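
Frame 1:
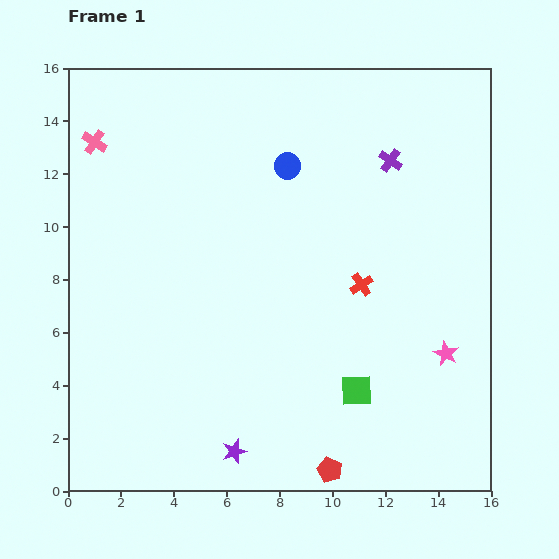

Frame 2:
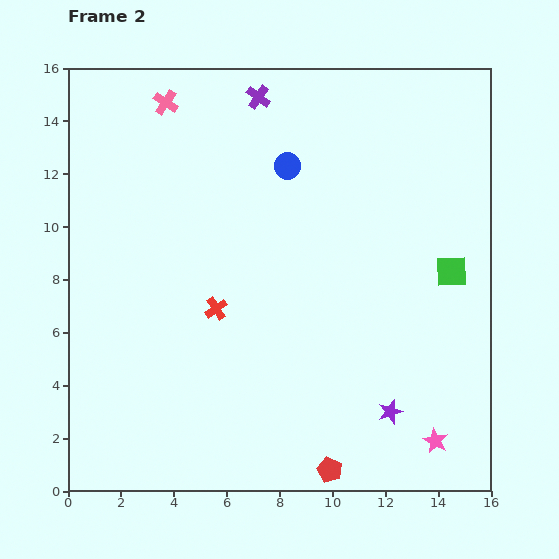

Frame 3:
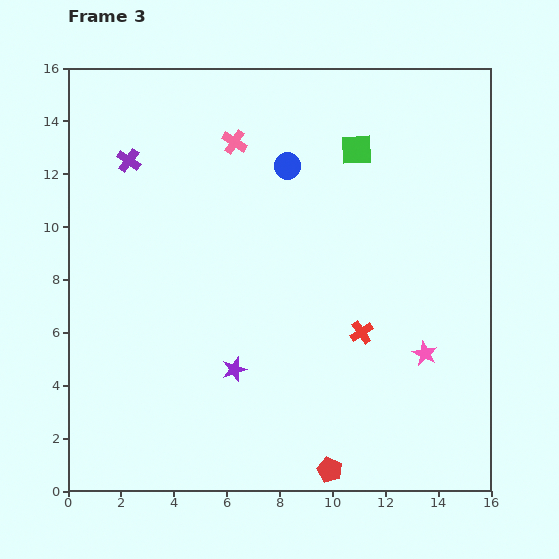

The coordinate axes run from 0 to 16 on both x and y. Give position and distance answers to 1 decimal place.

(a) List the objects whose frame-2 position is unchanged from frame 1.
the blue circle, the red pentagon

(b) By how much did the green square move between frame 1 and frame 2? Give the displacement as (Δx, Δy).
(3.6, 4.5)

The green square was at (10.9, 3.8) in frame 1 and (14.5, 8.3) in frame 2.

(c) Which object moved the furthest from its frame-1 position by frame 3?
the purple cross

(moved 9.9; next 9.1)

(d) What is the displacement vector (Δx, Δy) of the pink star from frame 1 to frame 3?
(-0.8, 0.0)

The pink star was at (14.3, 5.2) in frame 1 and (13.5, 5.2) in frame 3.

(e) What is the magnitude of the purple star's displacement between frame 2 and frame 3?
6.1

The purple star moved from (12.2, 3.0) to (6.3, 4.6), a distance of √(5.9² + 1.6²) ≈ 6.1.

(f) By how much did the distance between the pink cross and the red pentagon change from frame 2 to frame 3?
-2.3

Distance in frame 2: 15.2. Distance in frame 3: 12.9.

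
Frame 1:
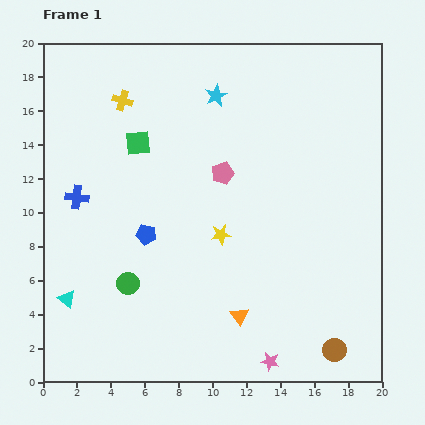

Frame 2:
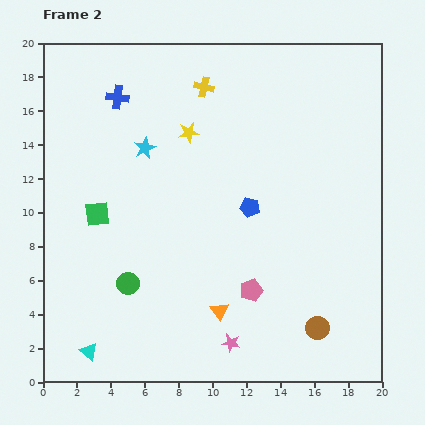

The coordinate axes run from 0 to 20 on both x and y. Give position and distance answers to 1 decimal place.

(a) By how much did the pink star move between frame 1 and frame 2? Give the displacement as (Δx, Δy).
(-2.3, 1.1)

The pink star was at (13.4, 1.2) in frame 1 and (11.1, 2.3) in frame 2.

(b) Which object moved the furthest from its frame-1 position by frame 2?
the pink pentagon

(moved 7.1; next 6.4)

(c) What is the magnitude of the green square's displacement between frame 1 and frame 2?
4.8

The green square moved from (5.6, 14.1) to (3.2, 9.9), a distance of √(2.4² + 4.2²) ≈ 4.8.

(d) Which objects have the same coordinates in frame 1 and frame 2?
the green circle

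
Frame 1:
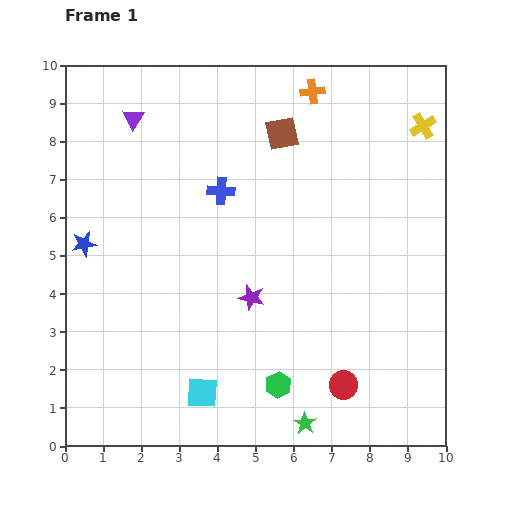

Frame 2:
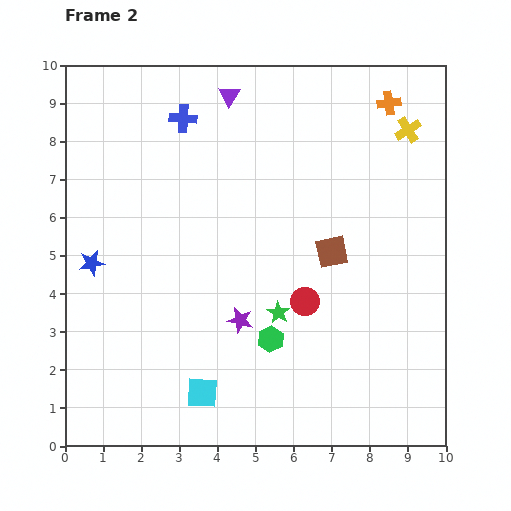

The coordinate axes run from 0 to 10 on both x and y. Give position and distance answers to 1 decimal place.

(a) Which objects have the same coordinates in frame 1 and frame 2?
the cyan square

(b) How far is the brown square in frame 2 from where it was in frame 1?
3.4

The brown square moved from (5.7, 8.2) to (7.0, 5.1), a distance of √(1.3² + 3.1²) ≈ 3.4.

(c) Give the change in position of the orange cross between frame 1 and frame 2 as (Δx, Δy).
(2.0, -0.3)

The orange cross was at (6.5, 9.3) in frame 1 and (8.5, 9.0) in frame 2.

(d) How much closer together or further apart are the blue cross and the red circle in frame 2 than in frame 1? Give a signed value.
-0.2

Distance in frame 1: 6.0. Distance in frame 2: 5.8.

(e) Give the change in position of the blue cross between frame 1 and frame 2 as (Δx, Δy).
(-1.0, 1.9)

The blue cross was at (4.1, 6.7) in frame 1 and (3.1, 8.6) in frame 2.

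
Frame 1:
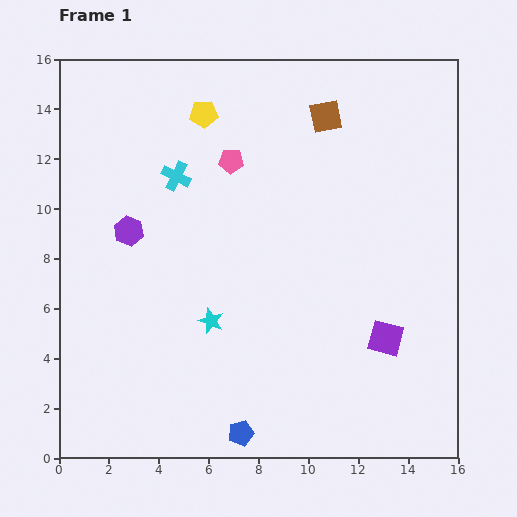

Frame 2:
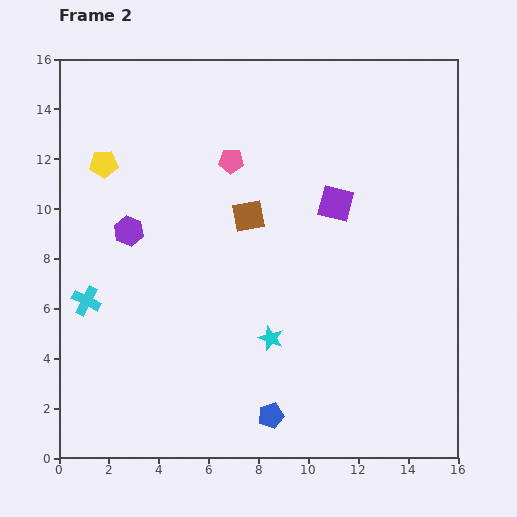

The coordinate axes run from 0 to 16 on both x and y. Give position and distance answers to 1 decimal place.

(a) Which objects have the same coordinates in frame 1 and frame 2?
the pink pentagon, the purple hexagon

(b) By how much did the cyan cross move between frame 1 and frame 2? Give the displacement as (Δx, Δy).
(-3.6, -5.0)

The cyan cross was at (4.7, 11.3) in frame 1 and (1.1, 6.3) in frame 2.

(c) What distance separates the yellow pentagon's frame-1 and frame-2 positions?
4.5

The yellow pentagon moved from (5.8, 13.8) to (1.8, 11.8), a distance of √(4.0² + 2.0²) ≈ 4.5.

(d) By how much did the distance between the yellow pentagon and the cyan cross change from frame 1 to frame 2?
+2.8

Distance in frame 1: 2.7. Distance in frame 2: 5.5.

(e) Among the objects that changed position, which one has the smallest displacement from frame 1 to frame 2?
the blue pentagon

(moved 1.4)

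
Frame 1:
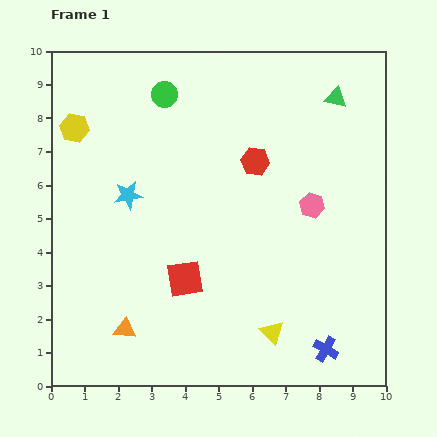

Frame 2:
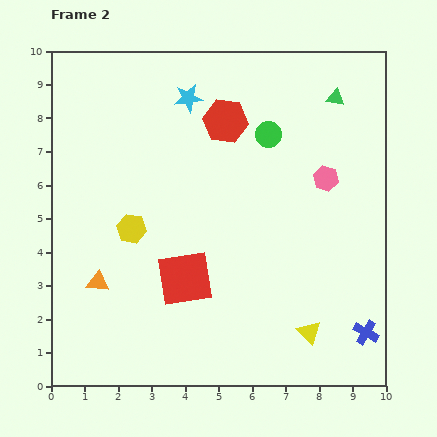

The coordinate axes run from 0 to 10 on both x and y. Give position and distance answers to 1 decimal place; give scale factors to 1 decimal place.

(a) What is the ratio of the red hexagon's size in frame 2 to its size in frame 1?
1.6×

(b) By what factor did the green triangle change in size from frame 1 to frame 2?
0.8×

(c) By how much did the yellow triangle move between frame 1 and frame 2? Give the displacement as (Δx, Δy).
(1.1, 0.0)

The yellow triangle was at (6.6, 1.6) in frame 1 and (7.7, 1.6) in frame 2.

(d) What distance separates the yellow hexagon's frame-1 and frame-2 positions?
3.4

The yellow hexagon moved from (0.7, 7.7) to (2.4, 4.7), a distance of √(1.7² + 3.0²) ≈ 3.4.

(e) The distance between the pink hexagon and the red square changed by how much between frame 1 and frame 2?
+0.8

Distance in frame 1: 4.4. Distance in frame 2: 5.2.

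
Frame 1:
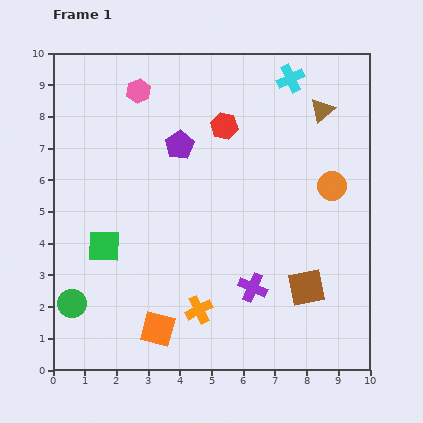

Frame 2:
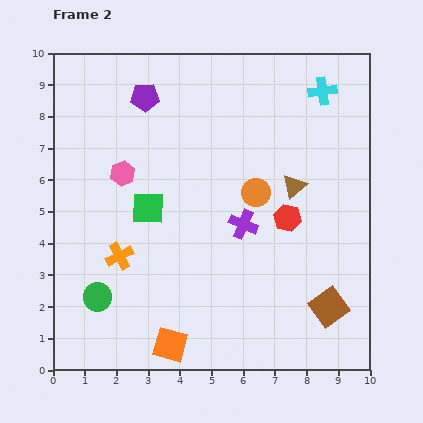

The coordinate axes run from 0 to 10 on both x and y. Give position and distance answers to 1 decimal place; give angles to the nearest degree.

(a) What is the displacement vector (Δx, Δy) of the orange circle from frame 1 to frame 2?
(-2.4, -0.2)

The orange circle was at (8.8, 5.8) in frame 1 and (6.4, 5.6) in frame 2.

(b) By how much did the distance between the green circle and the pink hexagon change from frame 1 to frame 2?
-3.0

Distance in frame 1: 7.0. Distance in frame 2: 4.0.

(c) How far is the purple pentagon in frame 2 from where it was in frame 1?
1.9

The purple pentagon moved from (4.0, 7.1) to (2.9, 8.6), a distance of √(1.1² + 1.5²) ≈ 1.9.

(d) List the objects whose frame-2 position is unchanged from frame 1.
none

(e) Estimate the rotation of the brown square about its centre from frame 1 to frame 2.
24° counter-clockwise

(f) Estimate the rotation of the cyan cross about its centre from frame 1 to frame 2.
17° clockwise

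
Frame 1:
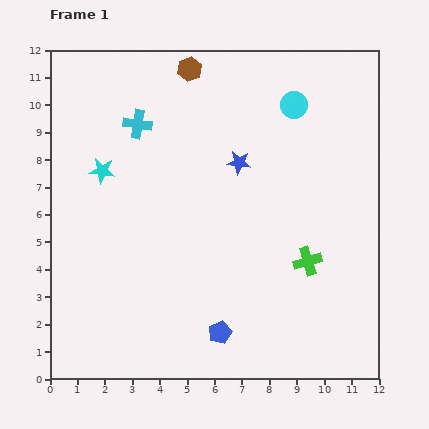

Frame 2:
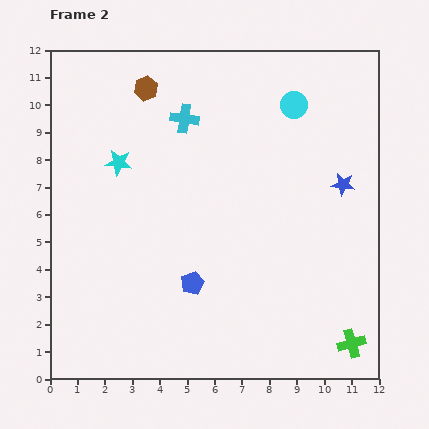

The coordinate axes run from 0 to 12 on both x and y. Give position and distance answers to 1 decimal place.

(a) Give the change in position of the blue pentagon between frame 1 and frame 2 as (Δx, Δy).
(-1.0, 1.8)

The blue pentagon was at (6.2, 1.7) in frame 1 and (5.2, 3.5) in frame 2.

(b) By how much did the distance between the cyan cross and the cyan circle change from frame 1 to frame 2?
-1.7

Distance in frame 1: 5.7. Distance in frame 2: 4.0.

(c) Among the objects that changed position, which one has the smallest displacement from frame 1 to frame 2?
the cyan star

(moved 0.7)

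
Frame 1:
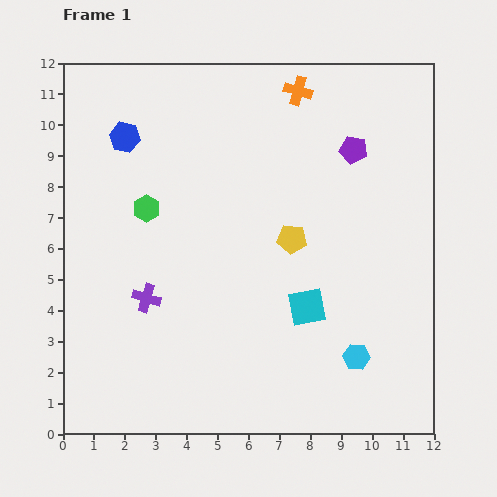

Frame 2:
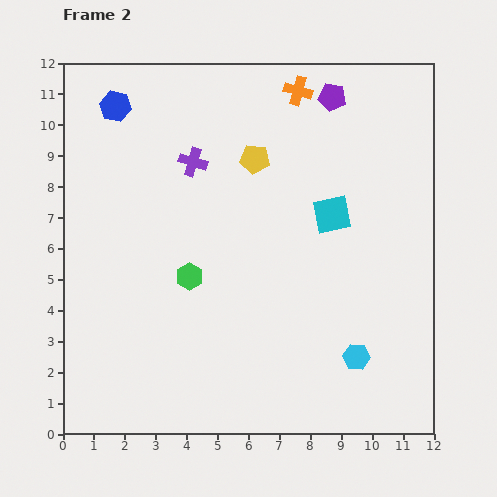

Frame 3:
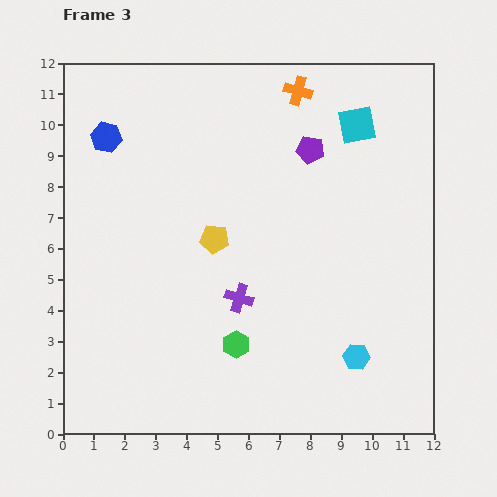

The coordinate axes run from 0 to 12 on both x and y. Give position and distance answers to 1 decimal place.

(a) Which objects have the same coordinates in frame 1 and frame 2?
the cyan hexagon, the orange cross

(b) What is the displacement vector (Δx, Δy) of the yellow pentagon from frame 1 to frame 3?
(-2.5, 0.0)

The yellow pentagon was at (7.4, 6.3) in frame 1 and (4.9, 6.3) in frame 3.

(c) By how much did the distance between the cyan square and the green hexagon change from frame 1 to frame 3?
+2.0

Distance in frame 1: 6.1. Distance in frame 3: 8.1.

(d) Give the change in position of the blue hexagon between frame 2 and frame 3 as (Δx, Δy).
(-0.3, -1.0)

The blue hexagon was at (1.7, 10.6) in frame 2 and (1.4, 9.6) in frame 3.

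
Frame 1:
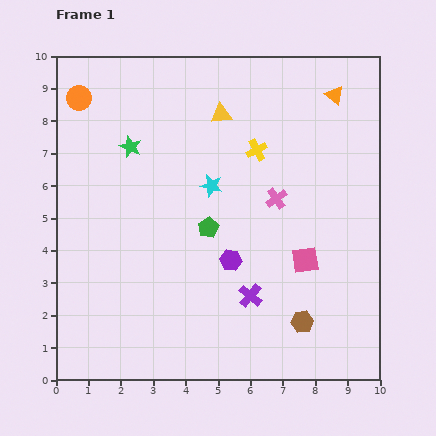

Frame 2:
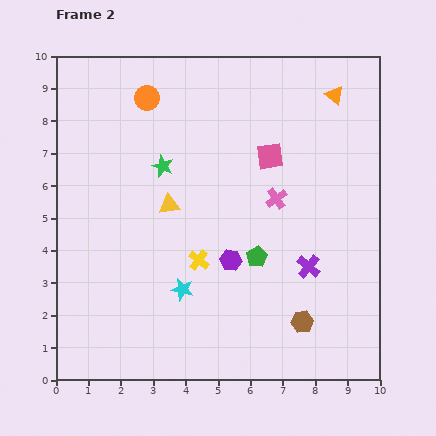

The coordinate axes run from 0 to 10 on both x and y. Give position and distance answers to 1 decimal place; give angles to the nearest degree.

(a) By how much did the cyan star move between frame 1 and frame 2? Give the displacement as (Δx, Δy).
(-0.9, -3.2)

The cyan star was at (4.8, 6.0) in frame 1 and (3.9, 2.8) in frame 2.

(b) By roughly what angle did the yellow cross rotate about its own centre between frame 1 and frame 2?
24° counter-clockwise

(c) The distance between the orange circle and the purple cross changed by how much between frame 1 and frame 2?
-0.9

Distance in frame 1: 8.1. Distance in frame 2: 7.2.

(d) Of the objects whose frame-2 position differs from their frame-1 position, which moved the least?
the green star

(moved 1.2)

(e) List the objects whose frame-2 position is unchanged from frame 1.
the purple hexagon, the brown hexagon, the orange triangle, the pink cross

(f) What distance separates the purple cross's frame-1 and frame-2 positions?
2.0

The purple cross moved from (6.0, 2.6) to (7.8, 3.5), a distance of √(1.8² + 0.9²) ≈ 2.0.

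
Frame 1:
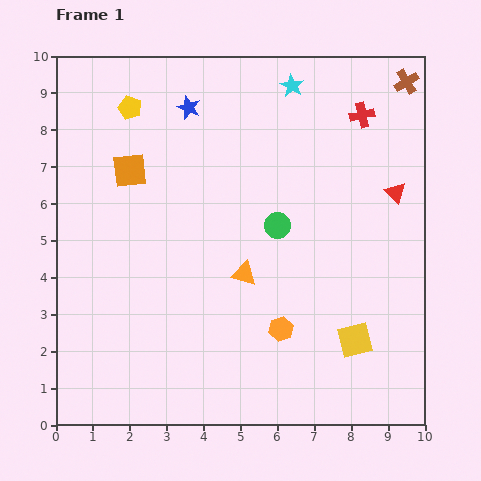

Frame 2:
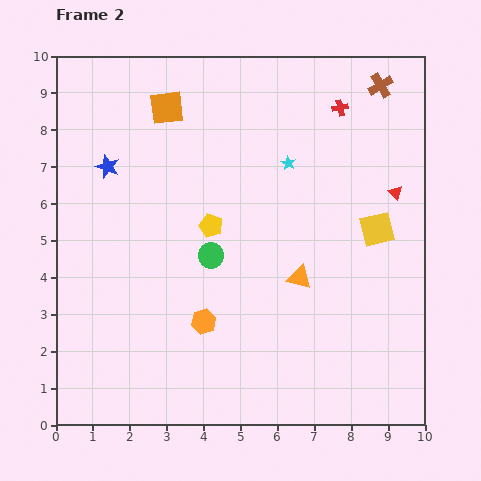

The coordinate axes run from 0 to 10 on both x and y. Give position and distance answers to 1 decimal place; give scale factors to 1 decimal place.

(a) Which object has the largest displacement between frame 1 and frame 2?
the yellow pentagon

(moved 3.9; next 3.1)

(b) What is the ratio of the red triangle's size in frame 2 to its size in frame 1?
0.6×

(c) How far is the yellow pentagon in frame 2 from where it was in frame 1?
3.9

The yellow pentagon moved from (2.0, 8.6) to (4.2, 5.4), a distance of √(2.2² + 3.2²) ≈ 3.9.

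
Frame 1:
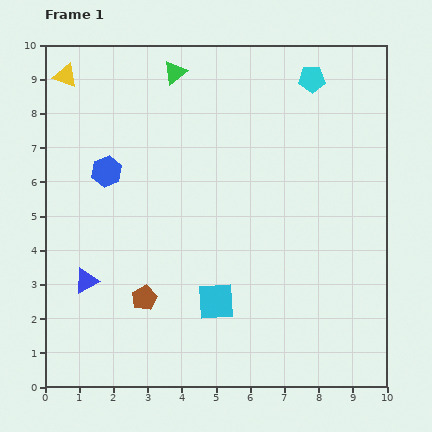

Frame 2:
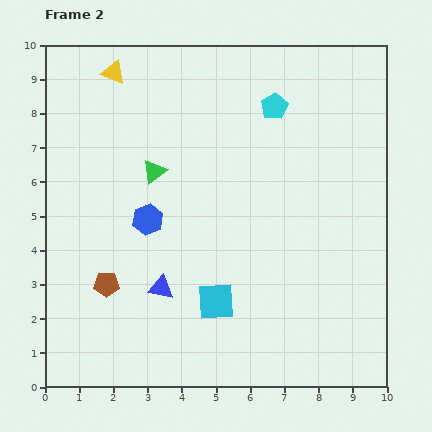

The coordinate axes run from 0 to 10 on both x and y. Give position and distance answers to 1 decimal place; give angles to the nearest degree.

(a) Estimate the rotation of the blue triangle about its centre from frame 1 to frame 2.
37° clockwise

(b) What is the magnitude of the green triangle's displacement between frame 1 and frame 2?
3.0

The green triangle moved from (3.8, 9.2) to (3.2, 6.3), a distance of √(0.6² + 2.9²) ≈ 3.0.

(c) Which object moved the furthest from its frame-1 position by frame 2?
the green triangle

(moved 3.0; next 2.2)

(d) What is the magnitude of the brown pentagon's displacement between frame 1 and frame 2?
1.2

The brown pentagon moved from (2.9, 2.6) to (1.8, 3.0), a distance of √(1.1² + 0.4²) ≈ 1.2.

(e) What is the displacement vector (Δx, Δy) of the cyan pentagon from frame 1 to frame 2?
(-1.1, -0.8)

The cyan pentagon was at (7.8, 9.0) in frame 1 and (6.7, 8.2) in frame 2.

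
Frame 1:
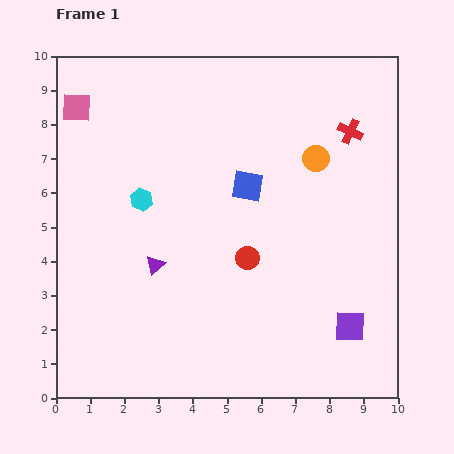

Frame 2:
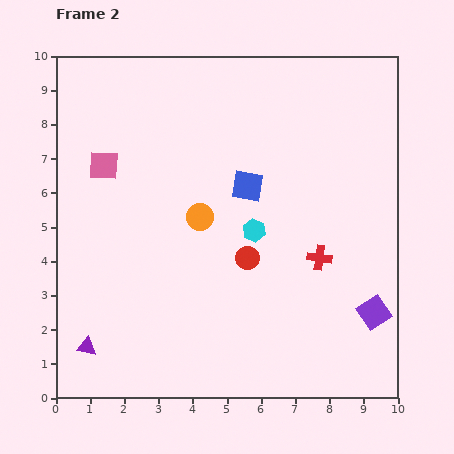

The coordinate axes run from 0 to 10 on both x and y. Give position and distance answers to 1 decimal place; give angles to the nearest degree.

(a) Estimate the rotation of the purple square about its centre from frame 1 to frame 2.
34° counter-clockwise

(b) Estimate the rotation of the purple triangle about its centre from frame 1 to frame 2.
53° clockwise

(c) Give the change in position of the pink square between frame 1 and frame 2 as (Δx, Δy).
(0.8, -1.7)

The pink square was at (0.6, 8.5) in frame 1 and (1.4, 6.8) in frame 2.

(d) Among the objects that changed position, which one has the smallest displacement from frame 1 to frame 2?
the purple square

(moved 0.8)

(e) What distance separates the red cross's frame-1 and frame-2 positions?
3.8

The red cross moved from (8.6, 7.8) to (7.7, 4.1), a distance of √(0.9² + 3.7²) ≈ 3.8.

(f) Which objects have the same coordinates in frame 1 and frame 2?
the blue square, the red circle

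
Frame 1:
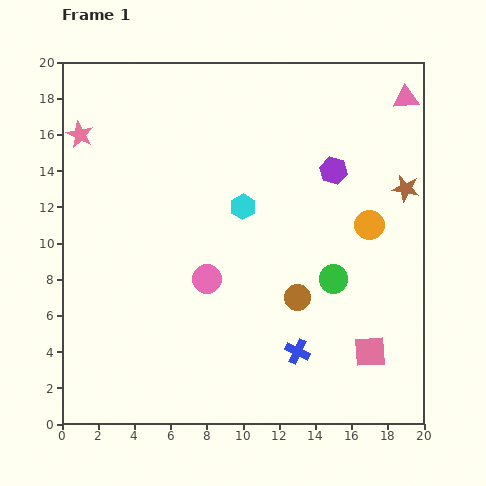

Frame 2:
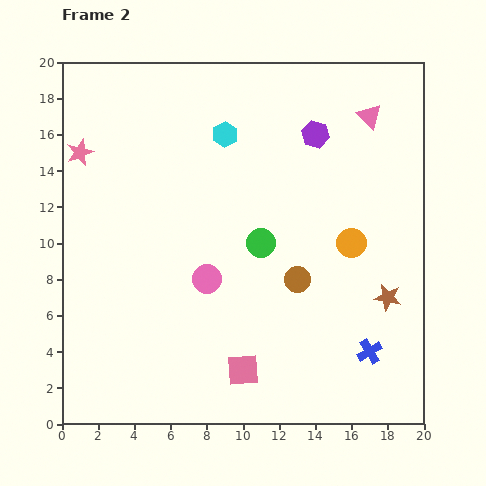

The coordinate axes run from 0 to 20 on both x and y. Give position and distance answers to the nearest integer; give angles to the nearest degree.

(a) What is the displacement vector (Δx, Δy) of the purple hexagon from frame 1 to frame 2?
(-1, 2)

The purple hexagon was at (15, 14) in frame 1 and (14, 16) in frame 2.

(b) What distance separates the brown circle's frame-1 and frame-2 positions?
1

The brown circle moved from (13, 7) to (13, 8), a distance of √(0² + 1²) ≈ 1.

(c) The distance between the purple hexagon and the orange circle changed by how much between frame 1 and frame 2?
+2

Distance in frame 1: 4. Distance in frame 2: 6.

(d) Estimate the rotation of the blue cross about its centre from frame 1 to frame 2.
34° clockwise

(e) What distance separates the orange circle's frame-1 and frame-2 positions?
1

The orange circle moved from (17, 11) to (16, 10), a distance of √(1² + 1²) ≈ 1.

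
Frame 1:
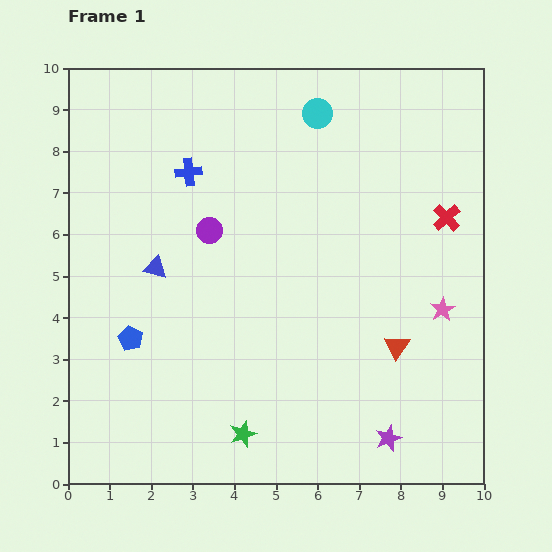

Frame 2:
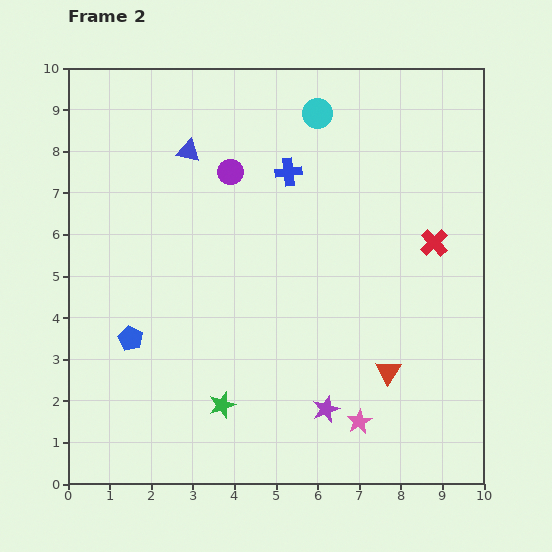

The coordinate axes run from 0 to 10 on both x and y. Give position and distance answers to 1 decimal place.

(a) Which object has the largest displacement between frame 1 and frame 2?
the pink star

(moved 3.4; next 2.9)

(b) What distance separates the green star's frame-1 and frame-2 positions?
0.9

The green star moved from (4.2, 1.2) to (3.7, 1.9), a distance of √(0.5² + 0.7²) ≈ 0.9.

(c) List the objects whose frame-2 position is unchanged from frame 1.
the blue pentagon, the cyan circle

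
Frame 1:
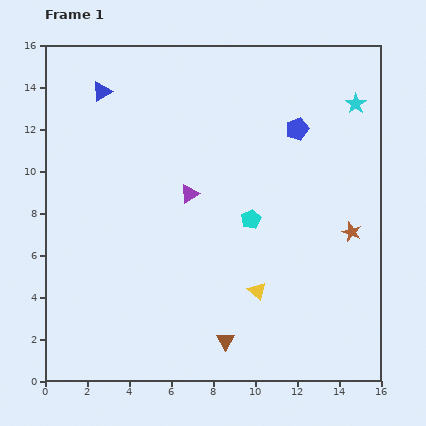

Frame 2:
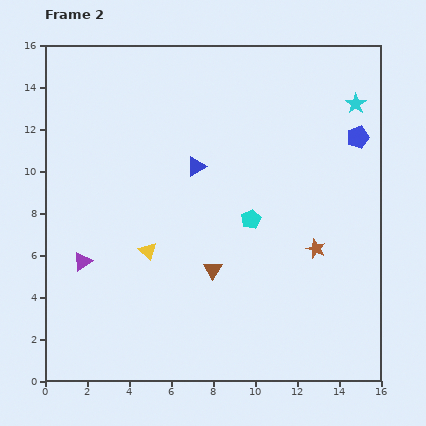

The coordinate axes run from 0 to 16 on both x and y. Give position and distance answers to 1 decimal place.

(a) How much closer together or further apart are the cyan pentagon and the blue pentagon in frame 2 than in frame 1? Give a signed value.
+1.6

Distance in frame 1: 4.8. Distance in frame 2: 6.4.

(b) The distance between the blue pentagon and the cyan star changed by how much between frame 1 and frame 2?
-1.4

Distance in frame 1: 3.0. Distance in frame 2: 1.6.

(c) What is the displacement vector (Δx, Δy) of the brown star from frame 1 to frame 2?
(-1.7, -0.8)

The brown star was at (14.6, 7.1) in frame 1 and (12.9, 6.3) in frame 2.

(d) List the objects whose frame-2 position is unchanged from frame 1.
the cyan star, the cyan pentagon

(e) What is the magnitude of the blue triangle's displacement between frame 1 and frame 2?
5.8

The blue triangle moved from (2.7, 13.8) to (7.2, 10.2), a distance of √(4.5² + 3.6²) ≈ 5.8.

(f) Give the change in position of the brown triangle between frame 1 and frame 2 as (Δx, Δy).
(-0.6, 3.4)

The brown triangle was at (8.6, 1.9) in frame 1 and (8.0, 5.3) in frame 2.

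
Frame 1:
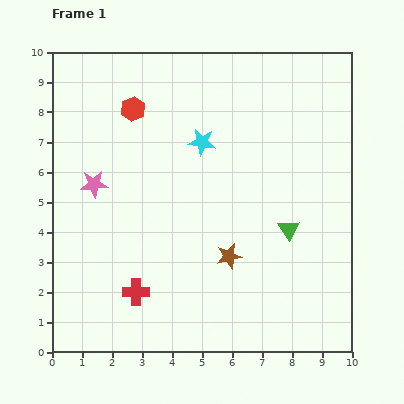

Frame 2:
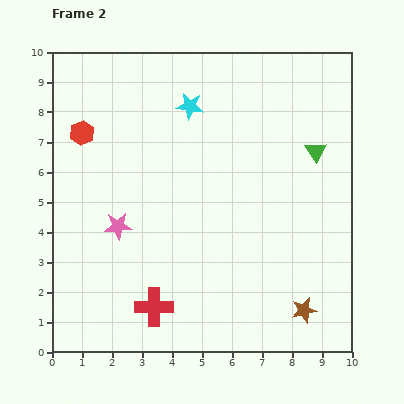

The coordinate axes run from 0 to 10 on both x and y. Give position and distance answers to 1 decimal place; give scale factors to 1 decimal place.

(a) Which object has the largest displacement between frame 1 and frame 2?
the brown star

(moved 3.1; next 2.8)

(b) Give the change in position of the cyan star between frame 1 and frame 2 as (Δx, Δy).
(-0.4, 1.2)

The cyan star was at (5.0, 7.0) in frame 1 and (4.6, 8.2) in frame 2.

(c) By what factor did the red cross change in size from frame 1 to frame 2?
1.4×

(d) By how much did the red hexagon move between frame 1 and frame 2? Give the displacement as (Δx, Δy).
(-1.7, -0.8)

The red hexagon was at (2.7, 8.1) in frame 1 and (1.0, 7.3) in frame 2.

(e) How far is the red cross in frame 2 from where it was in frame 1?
0.8

The red cross moved from (2.8, 2.0) to (3.4, 1.5), a distance of √(0.6² + 0.5²) ≈ 0.8.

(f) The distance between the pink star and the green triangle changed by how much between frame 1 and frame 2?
+0.4

Distance in frame 1: 6.7. Distance in frame 2: 7.1.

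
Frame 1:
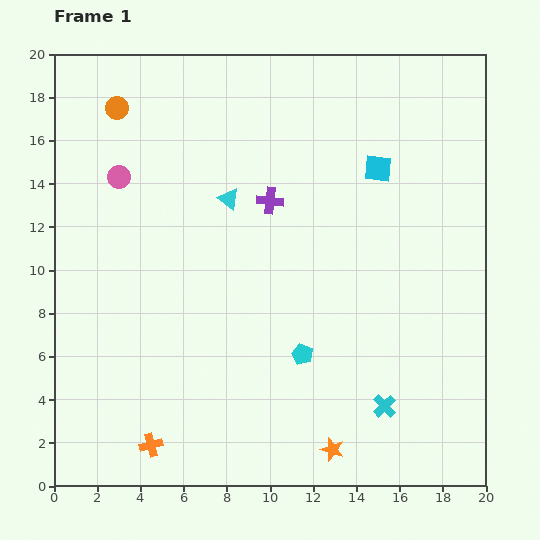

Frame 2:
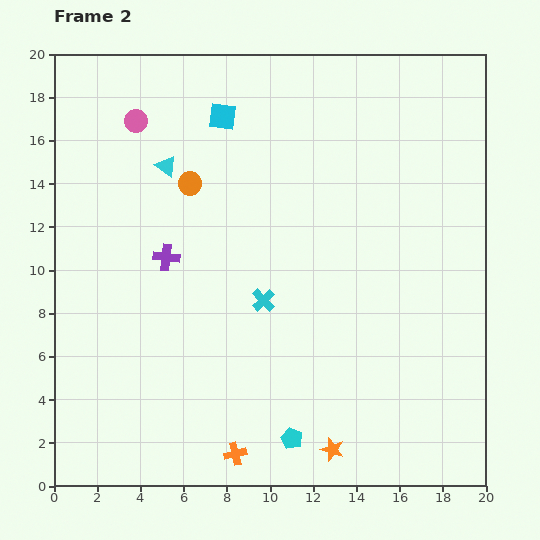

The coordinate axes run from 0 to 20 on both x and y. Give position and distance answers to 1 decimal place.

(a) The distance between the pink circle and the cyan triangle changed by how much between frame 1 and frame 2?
-2.7

Distance in frame 1: 5.2. Distance in frame 2: 2.5.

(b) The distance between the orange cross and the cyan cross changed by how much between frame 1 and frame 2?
-3.7

Distance in frame 1: 10.9. Distance in frame 2: 7.2.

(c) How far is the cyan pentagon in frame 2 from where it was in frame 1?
3.9

The cyan pentagon moved from (11.5, 6.1) to (11.0, 2.2), a distance of √(0.5² + 3.9²) ≈ 3.9.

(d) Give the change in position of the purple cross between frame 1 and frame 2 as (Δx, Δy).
(-4.8, -2.6)

The purple cross was at (10.0, 13.2) in frame 1 and (5.2, 10.6) in frame 2.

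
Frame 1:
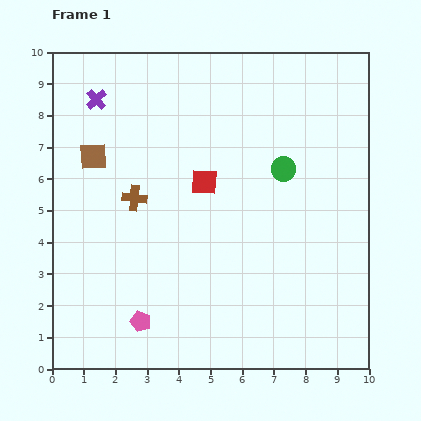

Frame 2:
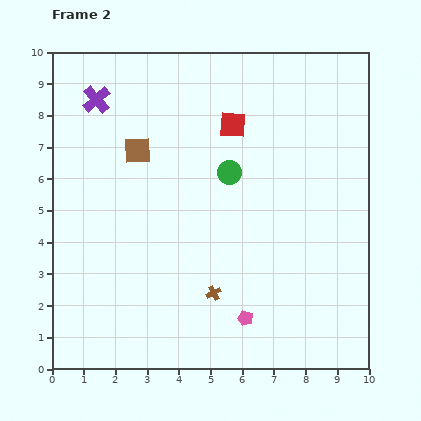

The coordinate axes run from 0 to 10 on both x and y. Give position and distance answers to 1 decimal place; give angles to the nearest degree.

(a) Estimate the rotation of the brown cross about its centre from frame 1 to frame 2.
33° counter-clockwise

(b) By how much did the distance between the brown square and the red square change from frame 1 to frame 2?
-0.5

Distance in frame 1: 3.6. Distance in frame 2: 3.1.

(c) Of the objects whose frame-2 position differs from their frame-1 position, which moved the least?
the brown square

(moved 1.4)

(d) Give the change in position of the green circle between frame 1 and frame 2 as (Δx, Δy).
(-1.7, -0.1)

The green circle was at (7.3, 6.3) in frame 1 and (5.6, 6.2) in frame 2.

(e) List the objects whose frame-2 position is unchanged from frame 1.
the purple cross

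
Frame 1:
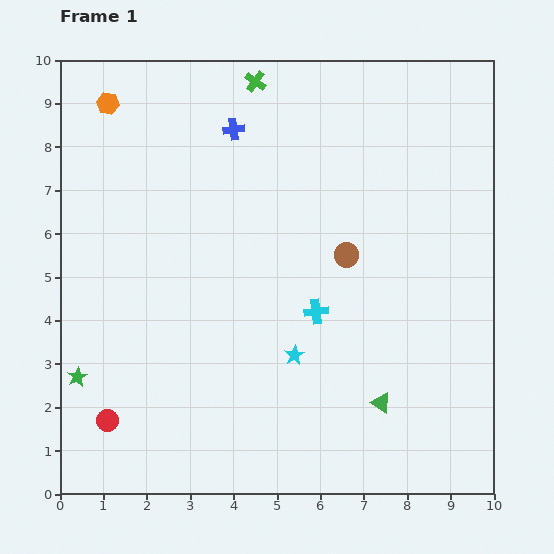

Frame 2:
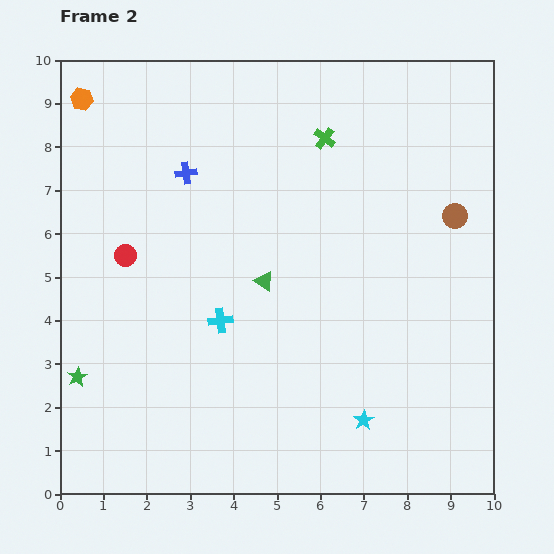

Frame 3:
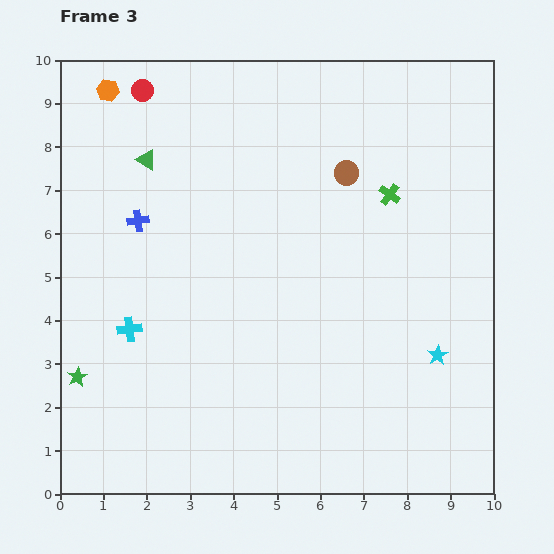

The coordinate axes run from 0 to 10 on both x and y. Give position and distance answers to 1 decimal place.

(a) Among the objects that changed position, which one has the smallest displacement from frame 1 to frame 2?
the orange hexagon

(moved 0.6)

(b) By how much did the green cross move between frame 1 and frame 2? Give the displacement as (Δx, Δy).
(1.6, -1.3)

The green cross was at (4.5, 9.5) in frame 1 and (6.1, 8.2) in frame 2.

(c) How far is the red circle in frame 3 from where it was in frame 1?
7.6

The red circle moved from (1.1, 1.7) to (1.9, 9.3), a distance of √(0.8² + 7.6²) ≈ 7.6.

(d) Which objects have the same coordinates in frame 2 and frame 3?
the green star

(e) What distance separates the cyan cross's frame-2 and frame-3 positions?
2.1

The cyan cross moved from (3.7, 4.0) to (1.6, 3.8), a distance of √(2.1² + 0.2²) ≈ 2.1.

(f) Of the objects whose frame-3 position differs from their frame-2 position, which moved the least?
the orange hexagon

(moved 0.6)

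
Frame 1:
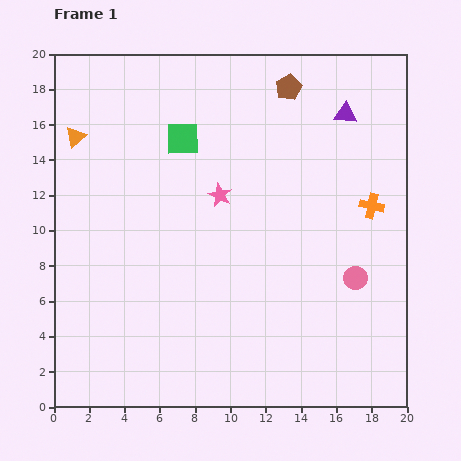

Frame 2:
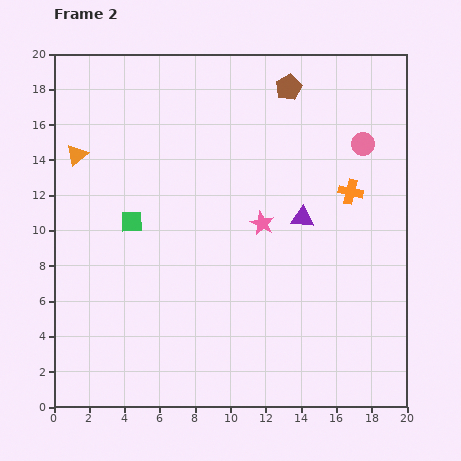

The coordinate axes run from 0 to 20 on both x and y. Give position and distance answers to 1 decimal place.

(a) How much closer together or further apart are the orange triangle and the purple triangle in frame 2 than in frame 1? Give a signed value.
-2.1

Distance in frame 1: 15.4. Distance in frame 2: 13.3.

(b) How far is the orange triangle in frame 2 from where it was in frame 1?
1.0

The orange triangle moved from (1.2, 15.3) to (1.3, 14.3), a distance of √(0.1² + 1.0²) ≈ 1.0.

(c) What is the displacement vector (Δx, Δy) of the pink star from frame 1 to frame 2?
(2.4, -1.6)

The pink star was at (9.4, 12.0) in frame 1 and (11.8, 10.4) in frame 2.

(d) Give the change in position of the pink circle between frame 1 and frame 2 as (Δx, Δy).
(0.4, 7.6)

The pink circle was at (17.1, 7.3) in frame 1 and (17.5, 14.9) in frame 2.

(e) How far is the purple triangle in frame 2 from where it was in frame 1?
6.4

The purple triangle moved from (16.5, 16.6) to (14.1, 10.7), a distance of √(2.4² + 5.9²) ≈ 6.4.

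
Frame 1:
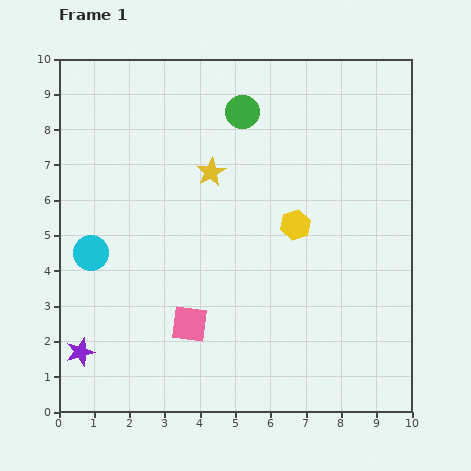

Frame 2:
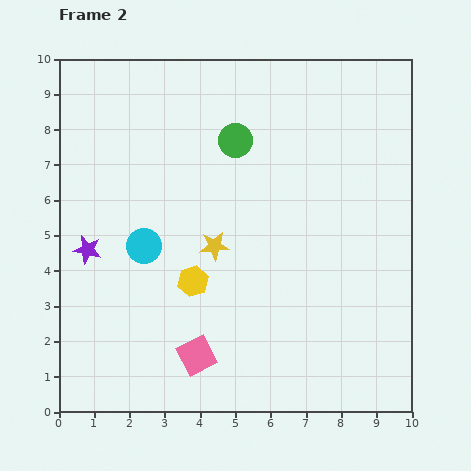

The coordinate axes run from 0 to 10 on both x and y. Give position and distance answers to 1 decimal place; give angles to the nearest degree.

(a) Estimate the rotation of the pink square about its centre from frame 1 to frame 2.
35° counter-clockwise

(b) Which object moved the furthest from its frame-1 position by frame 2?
the yellow hexagon

(moved 3.3; next 2.9)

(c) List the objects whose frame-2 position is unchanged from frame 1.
none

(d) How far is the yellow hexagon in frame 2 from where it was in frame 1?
3.3

The yellow hexagon moved from (6.7, 5.3) to (3.8, 3.7), a distance of √(2.9² + 1.6²) ≈ 3.3.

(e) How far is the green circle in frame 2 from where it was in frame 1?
0.8

The green circle moved from (5.2, 8.5) to (5.0, 7.7), a distance of √(0.2² + 0.8²) ≈ 0.8.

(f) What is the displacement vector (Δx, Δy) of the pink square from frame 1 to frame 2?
(0.2, -0.9)

The pink square was at (3.7, 2.5) in frame 1 and (3.9, 1.6) in frame 2.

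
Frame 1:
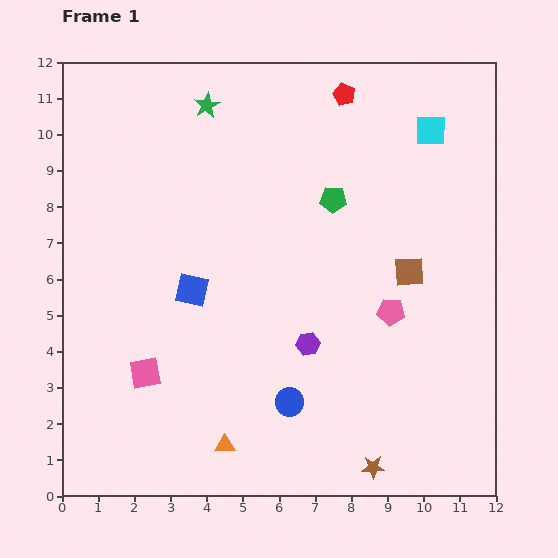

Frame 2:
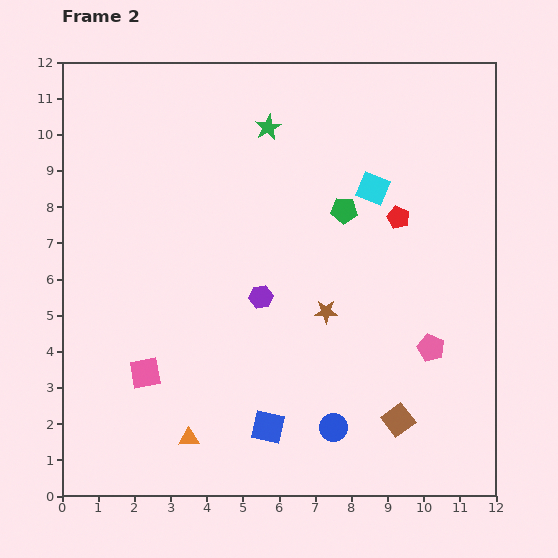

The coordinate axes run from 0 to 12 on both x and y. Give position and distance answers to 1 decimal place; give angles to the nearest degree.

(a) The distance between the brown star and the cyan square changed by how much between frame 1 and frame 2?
-5.8

Distance in frame 1: 9.4. Distance in frame 2: 3.6.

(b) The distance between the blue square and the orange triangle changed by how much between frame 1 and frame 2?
-2.2

Distance in frame 1: 4.4. Distance in frame 2: 2.2.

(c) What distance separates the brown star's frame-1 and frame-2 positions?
4.5

The brown star moved from (8.6, 0.8) to (7.3, 5.1), a distance of √(1.3² + 4.3²) ≈ 4.5.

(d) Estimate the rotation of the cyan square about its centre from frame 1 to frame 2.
22° clockwise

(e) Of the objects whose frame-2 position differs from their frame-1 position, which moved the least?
the green pentagon

(moved 0.4)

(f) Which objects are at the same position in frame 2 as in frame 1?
the pink square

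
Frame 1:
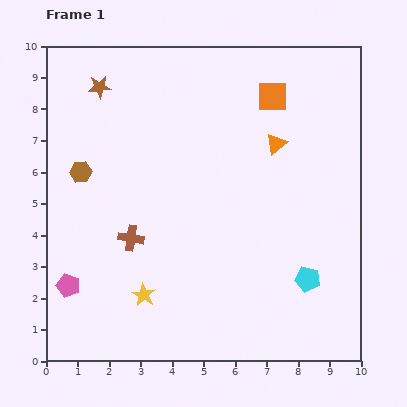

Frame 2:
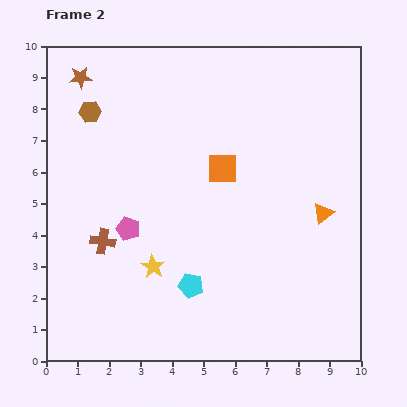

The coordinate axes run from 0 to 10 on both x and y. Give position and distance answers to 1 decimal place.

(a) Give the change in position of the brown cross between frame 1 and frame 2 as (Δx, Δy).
(-0.9, -0.1)

The brown cross was at (2.7, 3.9) in frame 1 and (1.8, 3.8) in frame 2.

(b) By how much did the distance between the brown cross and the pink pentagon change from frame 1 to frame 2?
-1.6

Distance in frame 1: 2.5. Distance in frame 2: 0.9.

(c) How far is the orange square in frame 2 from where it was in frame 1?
2.8

The orange square moved from (7.2, 8.4) to (5.6, 6.1), a distance of √(1.6² + 2.3²) ≈ 2.8.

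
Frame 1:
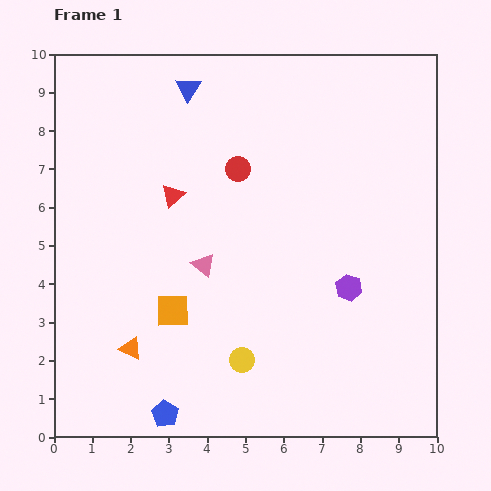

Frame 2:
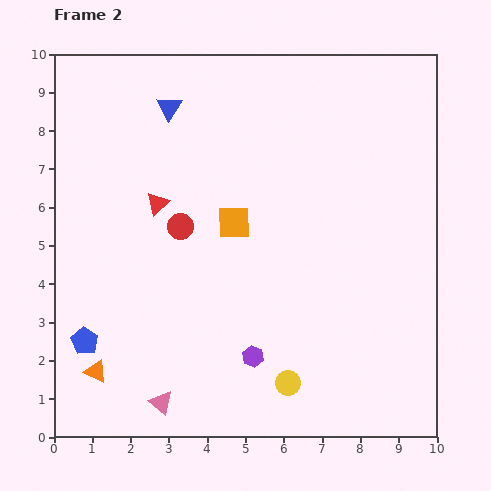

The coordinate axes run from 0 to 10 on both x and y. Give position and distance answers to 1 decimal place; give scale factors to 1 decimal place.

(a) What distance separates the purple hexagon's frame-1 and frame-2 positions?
3.1

The purple hexagon moved from (7.7, 3.9) to (5.2, 2.1), a distance of √(2.5² + 1.8²) ≈ 3.1.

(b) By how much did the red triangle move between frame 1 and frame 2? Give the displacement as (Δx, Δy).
(-0.4, -0.2)

The red triangle was at (3.1, 6.3) in frame 1 and (2.7, 6.1) in frame 2.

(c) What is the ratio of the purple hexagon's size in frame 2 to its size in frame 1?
0.8×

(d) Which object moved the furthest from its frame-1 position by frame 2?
the pink triangle

(moved 3.8; next 3.1)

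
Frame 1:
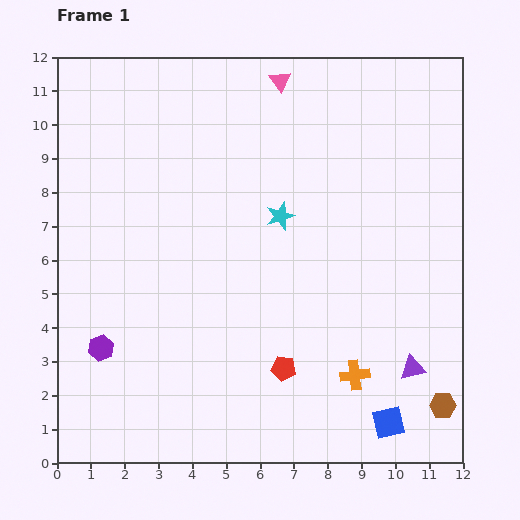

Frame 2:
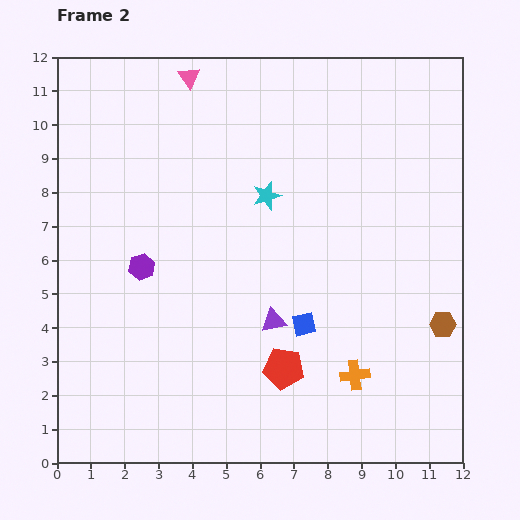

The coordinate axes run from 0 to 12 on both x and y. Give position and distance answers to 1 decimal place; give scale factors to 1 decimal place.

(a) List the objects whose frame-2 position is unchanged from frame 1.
the red pentagon, the orange cross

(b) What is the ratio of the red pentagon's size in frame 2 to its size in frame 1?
1.6×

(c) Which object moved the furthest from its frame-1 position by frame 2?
the purple triangle

(moved 4.3; next 3.8)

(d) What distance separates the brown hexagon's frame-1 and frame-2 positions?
2.4

The brown hexagon moved from (11.4, 1.7) to (11.4, 4.1), a distance of √(0.0² + 2.4²) ≈ 2.4.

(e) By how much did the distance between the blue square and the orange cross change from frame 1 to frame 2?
+0.4

Distance in frame 1: 1.7. Distance in frame 2: 2.1.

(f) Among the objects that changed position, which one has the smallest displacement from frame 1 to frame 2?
the cyan star

(moved 0.7)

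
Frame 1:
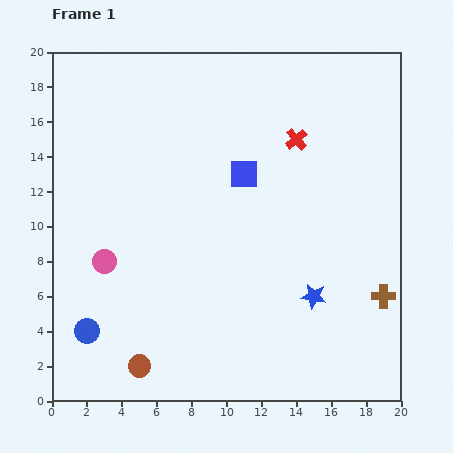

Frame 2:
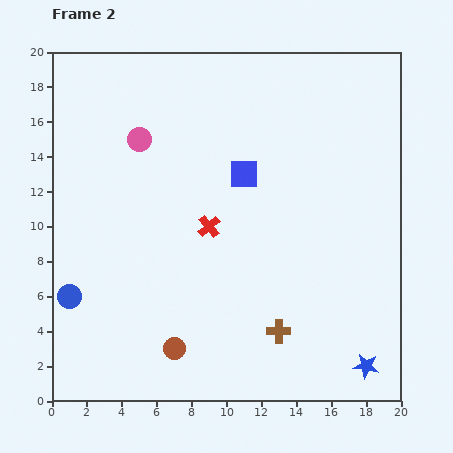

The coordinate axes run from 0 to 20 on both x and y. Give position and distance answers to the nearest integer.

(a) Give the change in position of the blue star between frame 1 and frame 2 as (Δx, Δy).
(3, -4)

The blue star was at (15, 6) in frame 1 and (18, 2) in frame 2.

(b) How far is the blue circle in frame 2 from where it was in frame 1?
2

The blue circle moved from (2, 4) to (1, 6), a distance of √(1² + 2²) ≈ 2.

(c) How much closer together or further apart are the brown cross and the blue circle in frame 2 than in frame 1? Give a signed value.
-5

Distance in frame 1: 17. Distance in frame 2: 12.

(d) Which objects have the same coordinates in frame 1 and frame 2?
the blue square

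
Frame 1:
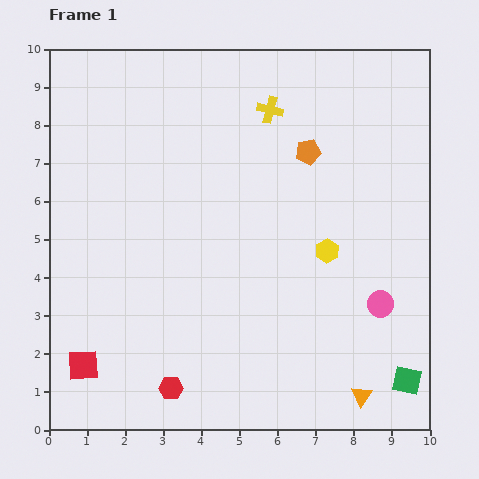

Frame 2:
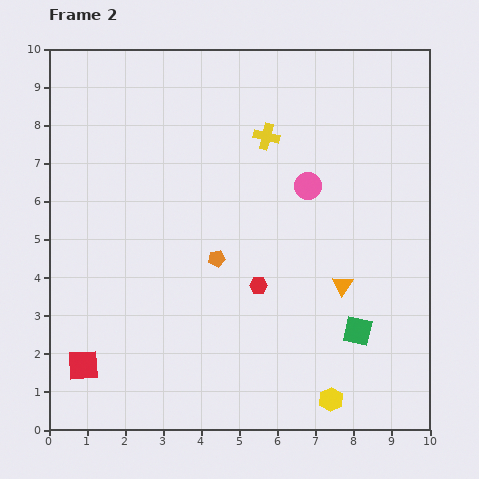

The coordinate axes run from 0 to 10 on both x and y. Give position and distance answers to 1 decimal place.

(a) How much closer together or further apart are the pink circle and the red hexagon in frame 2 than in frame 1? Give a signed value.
-3.0

Distance in frame 1: 5.9. Distance in frame 2: 2.9.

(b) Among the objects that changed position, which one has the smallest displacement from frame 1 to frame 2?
the yellow cross

(moved 0.7)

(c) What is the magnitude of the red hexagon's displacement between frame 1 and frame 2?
3.5

The red hexagon moved from (3.2, 1.1) to (5.5, 3.8), a distance of √(2.3² + 2.7²) ≈ 3.5.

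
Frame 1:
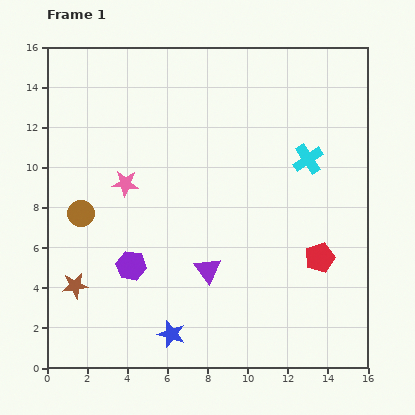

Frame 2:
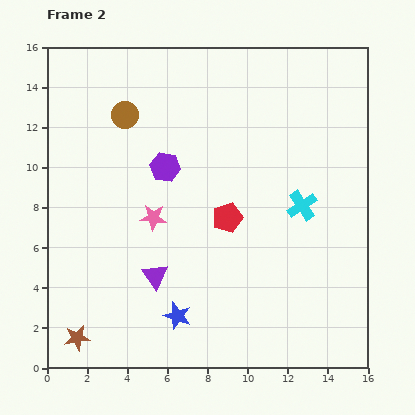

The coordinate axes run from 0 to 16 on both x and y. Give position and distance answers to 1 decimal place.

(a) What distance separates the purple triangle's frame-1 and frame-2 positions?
2.6

The purple triangle moved from (8.0, 4.9) to (5.4, 4.6), a distance of √(2.6² + 0.3²) ≈ 2.6.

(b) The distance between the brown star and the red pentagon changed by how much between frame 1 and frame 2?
-2.7

Distance in frame 1: 12.3. Distance in frame 2: 9.6.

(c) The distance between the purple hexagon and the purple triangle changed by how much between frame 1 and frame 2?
+1.6

Distance in frame 1: 3.8. Distance in frame 2: 5.4.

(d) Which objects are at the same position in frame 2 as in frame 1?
none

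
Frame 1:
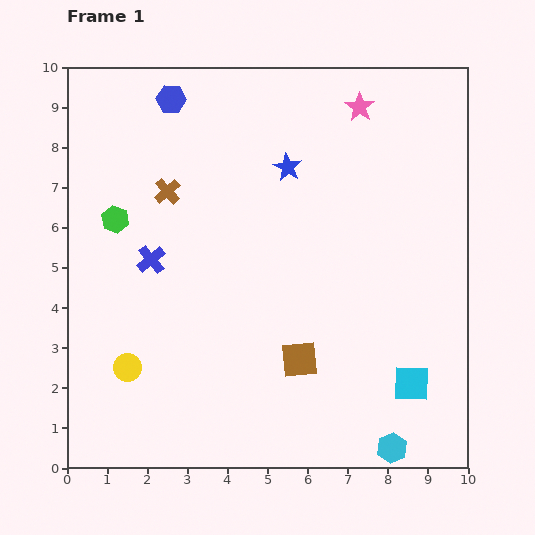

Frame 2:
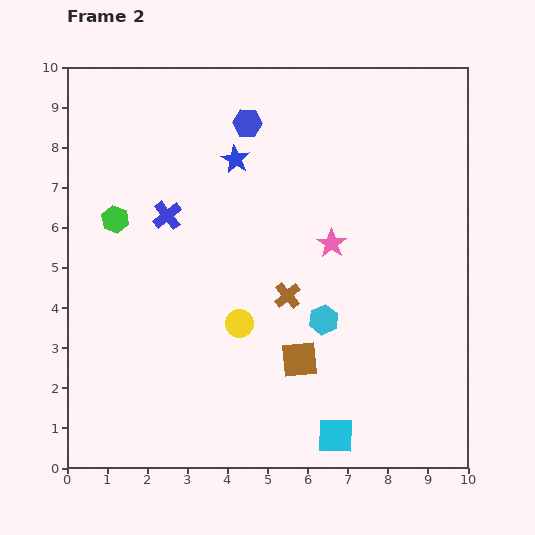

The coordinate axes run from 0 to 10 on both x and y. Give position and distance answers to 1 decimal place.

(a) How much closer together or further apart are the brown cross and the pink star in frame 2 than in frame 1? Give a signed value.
-3.5

Distance in frame 1: 5.2. Distance in frame 2: 1.7.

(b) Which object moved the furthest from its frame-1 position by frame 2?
the brown cross

(moved 4.0; next 3.6)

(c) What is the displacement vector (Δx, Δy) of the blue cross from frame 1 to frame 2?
(0.4, 1.1)

The blue cross was at (2.1, 5.2) in frame 1 and (2.5, 6.3) in frame 2.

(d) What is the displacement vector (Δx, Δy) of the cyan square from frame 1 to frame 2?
(-1.9, -1.3)

The cyan square was at (8.6, 2.1) in frame 1 and (6.7, 0.8) in frame 2.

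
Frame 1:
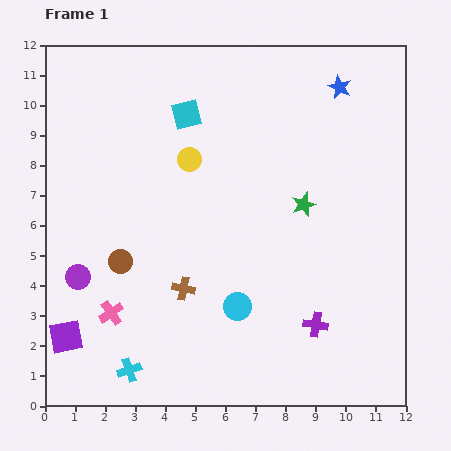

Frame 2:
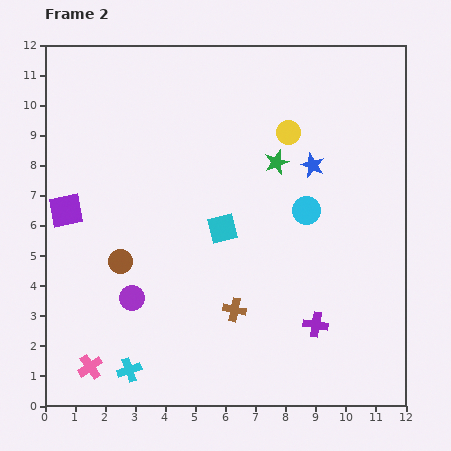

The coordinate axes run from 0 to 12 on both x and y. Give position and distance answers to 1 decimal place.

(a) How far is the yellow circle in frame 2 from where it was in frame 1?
3.4

The yellow circle moved from (4.8, 8.2) to (8.1, 9.1), a distance of √(3.3² + 0.9²) ≈ 3.4.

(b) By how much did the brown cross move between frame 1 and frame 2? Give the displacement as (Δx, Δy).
(1.7, -0.7)

The brown cross was at (4.6, 3.9) in frame 1 and (6.3, 3.2) in frame 2.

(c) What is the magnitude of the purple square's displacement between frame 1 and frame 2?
4.2

The purple square moved from (0.7, 2.3) to (0.7, 6.5), a distance of √(0.0² + 4.2²) ≈ 4.2.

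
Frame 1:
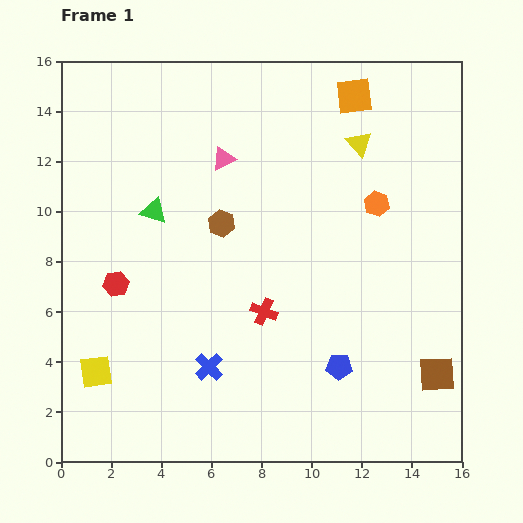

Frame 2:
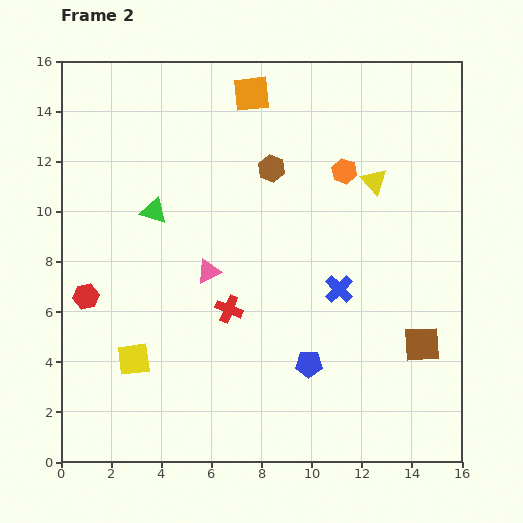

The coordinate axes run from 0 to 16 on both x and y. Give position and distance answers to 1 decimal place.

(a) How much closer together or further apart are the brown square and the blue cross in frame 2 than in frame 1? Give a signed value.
-5.1

Distance in frame 1: 9.1. Distance in frame 2: 4.0.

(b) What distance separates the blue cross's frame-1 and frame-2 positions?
6.1

The blue cross moved from (5.9, 3.8) to (11.1, 6.9), a distance of √(5.2² + 3.1²) ≈ 6.1.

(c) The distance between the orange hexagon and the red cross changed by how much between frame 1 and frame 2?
+1.0

Distance in frame 1: 6.2. Distance in frame 2: 7.2.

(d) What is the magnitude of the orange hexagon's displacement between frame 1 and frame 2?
1.8

The orange hexagon moved from (12.6, 10.3) to (11.3, 11.6), a distance of √(1.3² + 1.3²) ≈ 1.8.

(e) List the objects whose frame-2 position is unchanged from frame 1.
the green triangle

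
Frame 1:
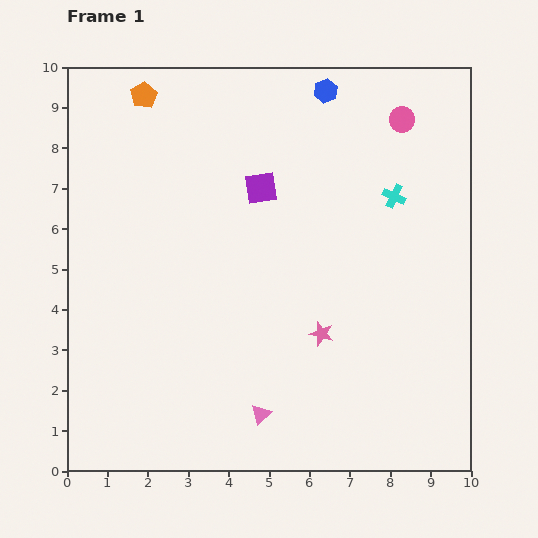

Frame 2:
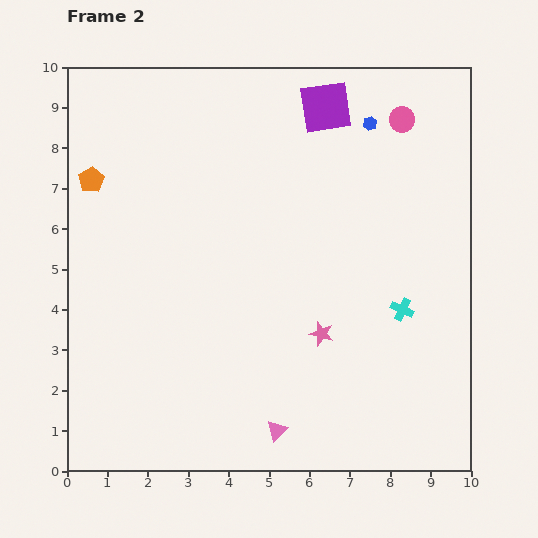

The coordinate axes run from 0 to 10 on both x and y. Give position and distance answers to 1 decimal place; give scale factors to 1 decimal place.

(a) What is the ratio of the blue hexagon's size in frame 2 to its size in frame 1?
0.6×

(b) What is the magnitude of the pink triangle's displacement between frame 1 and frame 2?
0.6

The pink triangle moved from (4.8, 1.4) to (5.2, 1.0), a distance of √(0.4² + 0.4²) ≈ 0.6.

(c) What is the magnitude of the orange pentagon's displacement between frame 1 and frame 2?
2.5

The orange pentagon moved from (1.9, 9.3) to (0.6, 7.2), a distance of √(1.3² + 2.1²) ≈ 2.5.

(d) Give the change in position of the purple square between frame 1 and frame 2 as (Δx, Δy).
(1.6, 2.0)

The purple square was at (4.8, 7.0) in frame 1 and (6.4, 9.0) in frame 2.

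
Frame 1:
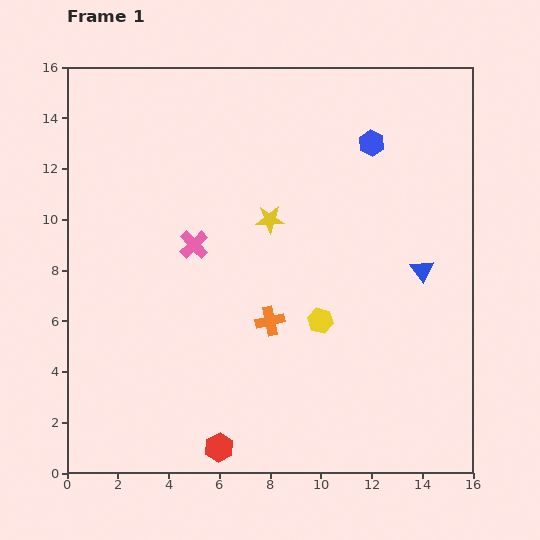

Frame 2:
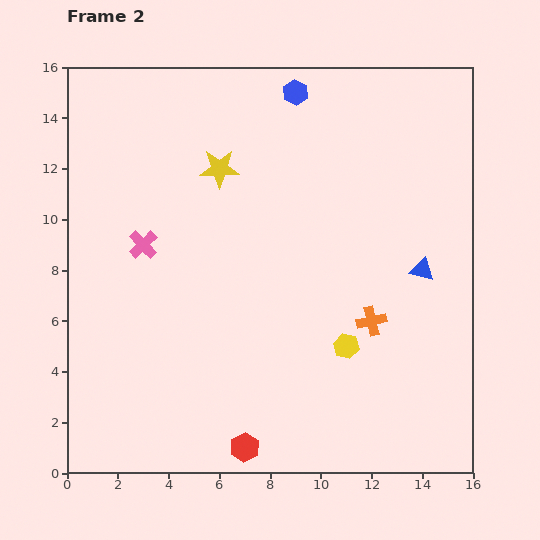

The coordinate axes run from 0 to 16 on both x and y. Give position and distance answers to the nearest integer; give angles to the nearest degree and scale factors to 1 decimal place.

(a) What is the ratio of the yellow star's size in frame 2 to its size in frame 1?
1.4×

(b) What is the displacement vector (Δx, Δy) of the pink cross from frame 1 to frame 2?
(-2, 0)

The pink cross was at (5, 9) in frame 1 and (3, 9) in frame 2.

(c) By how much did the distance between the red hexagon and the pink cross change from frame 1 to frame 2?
+1

Distance in frame 1: 8. Distance in frame 2: 9.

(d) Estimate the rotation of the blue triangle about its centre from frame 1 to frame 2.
41° counter-clockwise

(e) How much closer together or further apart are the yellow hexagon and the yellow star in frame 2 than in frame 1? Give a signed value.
+5

Distance in frame 1: 4. Distance in frame 2: 9.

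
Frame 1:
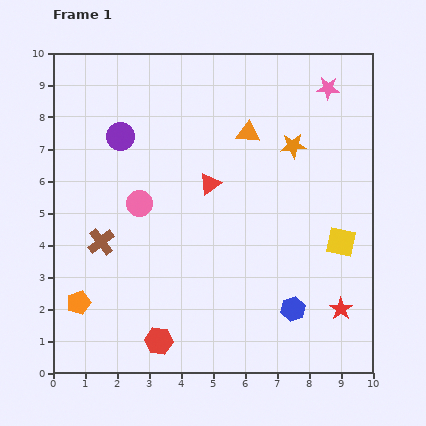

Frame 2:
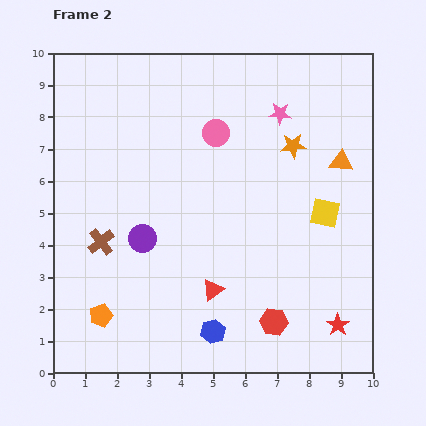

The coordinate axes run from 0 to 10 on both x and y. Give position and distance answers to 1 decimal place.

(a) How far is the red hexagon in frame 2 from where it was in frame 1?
3.6

The red hexagon moved from (3.3, 1.0) to (6.9, 1.6), a distance of √(3.6² + 0.6²) ≈ 3.6.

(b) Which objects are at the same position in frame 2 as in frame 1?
the orange star, the brown cross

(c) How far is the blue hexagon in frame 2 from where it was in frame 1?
2.6

The blue hexagon moved from (7.5, 2.0) to (5.0, 1.3), a distance of √(2.5² + 0.7²) ≈ 2.6.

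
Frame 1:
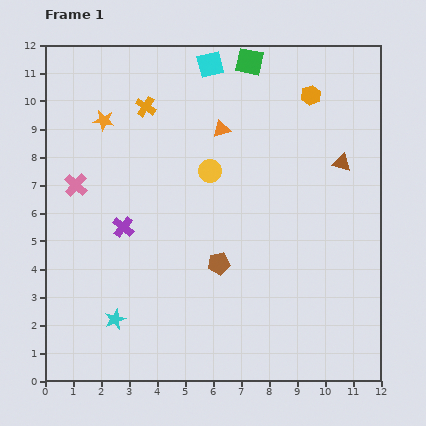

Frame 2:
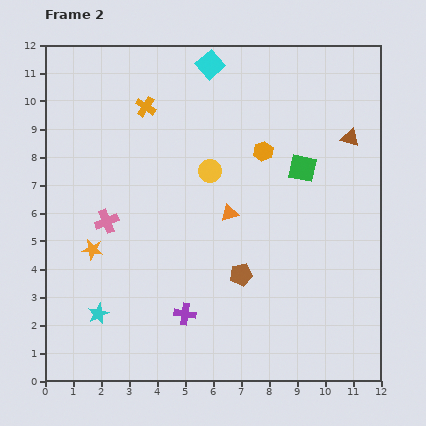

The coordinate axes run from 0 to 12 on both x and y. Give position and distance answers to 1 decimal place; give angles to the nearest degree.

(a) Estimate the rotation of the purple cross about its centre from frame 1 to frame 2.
30° counter-clockwise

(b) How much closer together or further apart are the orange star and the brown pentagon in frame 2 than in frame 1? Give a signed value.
-1.1

Distance in frame 1: 6.5. Distance in frame 2: 5.4.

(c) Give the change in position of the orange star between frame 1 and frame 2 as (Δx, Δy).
(-0.4, -4.6)

The orange star was at (2.1, 9.3) in frame 1 and (1.7, 4.7) in frame 2.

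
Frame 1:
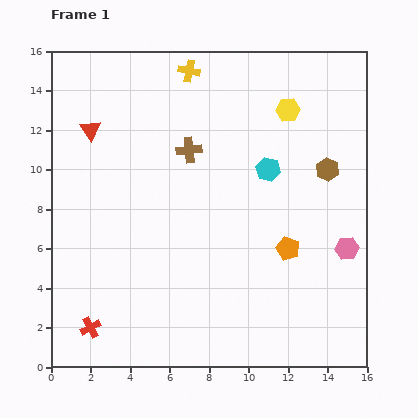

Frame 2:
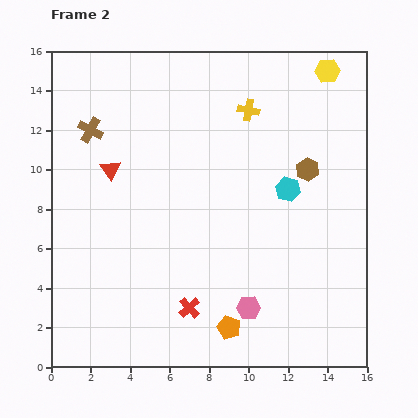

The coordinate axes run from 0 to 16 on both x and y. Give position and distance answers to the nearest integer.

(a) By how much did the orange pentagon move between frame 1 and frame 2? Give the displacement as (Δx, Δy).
(-3, -4)

The orange pentagon was at (12, 6) in frame 1 and (9, 2) in frame 2.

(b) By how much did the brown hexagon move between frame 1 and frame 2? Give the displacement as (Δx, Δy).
(-1, 0)

The brown hexagon was at (14, 10) in frame 1 and (13, 10) in frame 2.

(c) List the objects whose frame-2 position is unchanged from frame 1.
none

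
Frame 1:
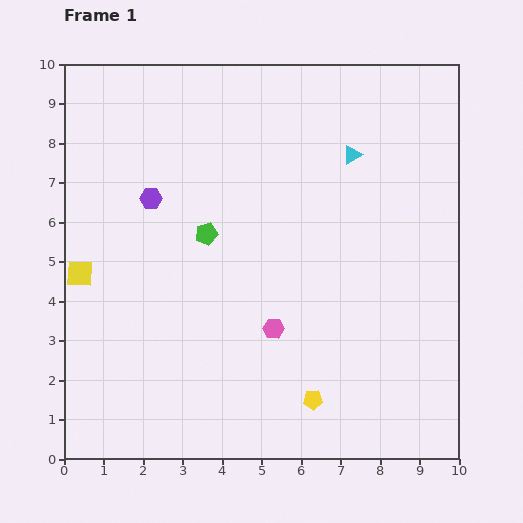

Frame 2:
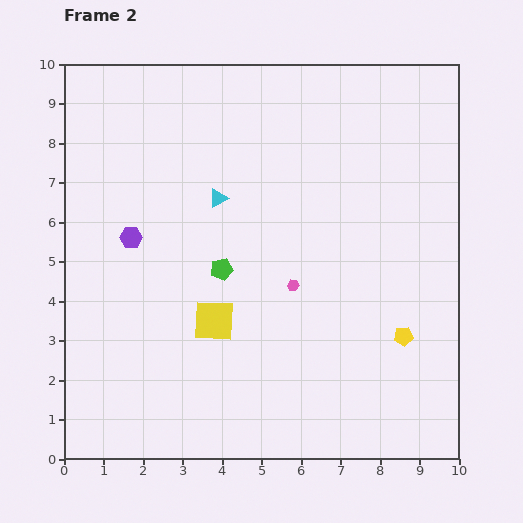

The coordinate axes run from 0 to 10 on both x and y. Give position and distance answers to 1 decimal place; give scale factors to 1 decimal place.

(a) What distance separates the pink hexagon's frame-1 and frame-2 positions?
1.2

The pink hexagon moved from (5.3, 3.3) to (5.8, 4.4), a distance of √(0.5² + 1.1²) ≈ 1.2.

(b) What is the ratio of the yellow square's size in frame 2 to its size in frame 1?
1.6×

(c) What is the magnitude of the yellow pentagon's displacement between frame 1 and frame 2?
2.8

The yellow pentagon moved from (6.3, 1.5) to (8.6, 3.1), a distance of √(2.3² + 1.6²) ≈ 2.8.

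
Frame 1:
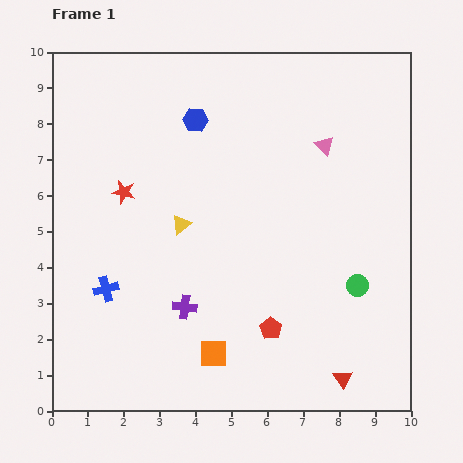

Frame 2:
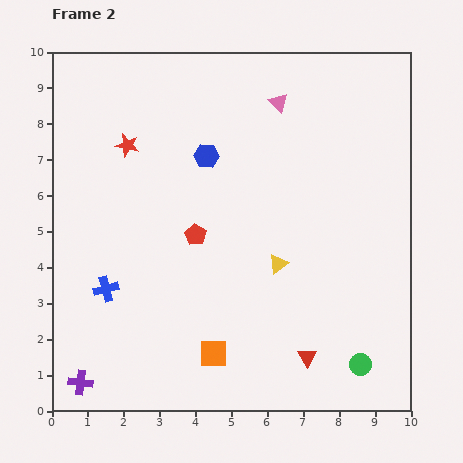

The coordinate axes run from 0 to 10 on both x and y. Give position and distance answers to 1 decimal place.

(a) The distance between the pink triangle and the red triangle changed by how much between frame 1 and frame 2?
+0.6

Distance in frame 1: 6.5. Distance in frame 2: 7.1.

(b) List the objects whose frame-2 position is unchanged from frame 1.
the blue cross, the orange square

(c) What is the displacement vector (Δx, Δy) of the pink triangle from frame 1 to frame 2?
(-1.3, 1.2)

The pink triangle was at (7.6, 7.4) in frame 1 and (6.3, 8.6) in frame 2.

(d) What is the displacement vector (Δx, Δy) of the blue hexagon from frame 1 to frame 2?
(0.3, -1.0)

The blue hexagon was at (4.0, 8.1) in frame 1 and (4.3, 7.1) in frame 2.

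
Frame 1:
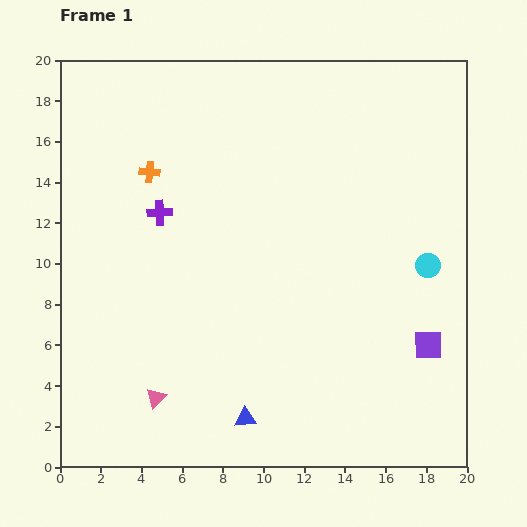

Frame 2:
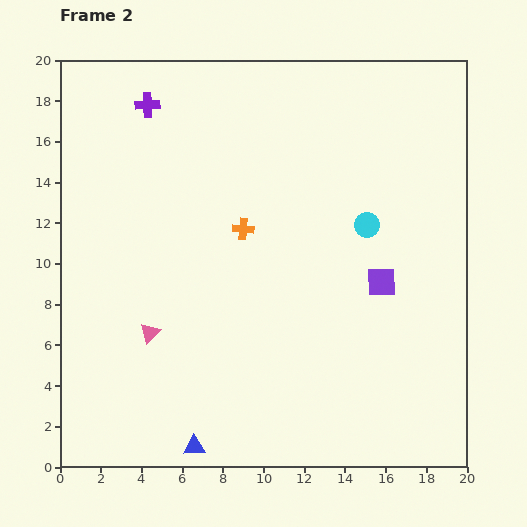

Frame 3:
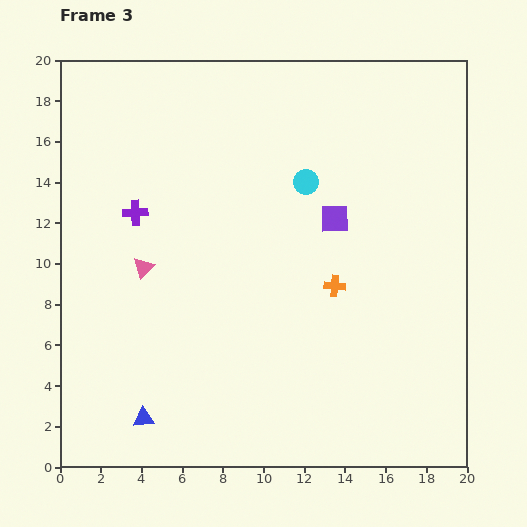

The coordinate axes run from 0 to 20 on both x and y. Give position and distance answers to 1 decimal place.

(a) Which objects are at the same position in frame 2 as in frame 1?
none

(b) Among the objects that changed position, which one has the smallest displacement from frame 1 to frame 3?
the purple cross

(moved 1.2)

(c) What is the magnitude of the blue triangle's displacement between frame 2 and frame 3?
2.9

The blue triangle moved from (6.6, 1.0) to (4.1, 2.4), a distance of √(2.5² + 1.4²) ≈ 2.9.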